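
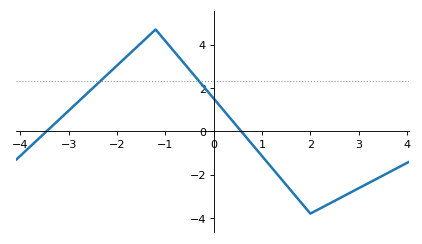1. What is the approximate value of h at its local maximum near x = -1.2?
4.7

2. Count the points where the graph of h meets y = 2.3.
2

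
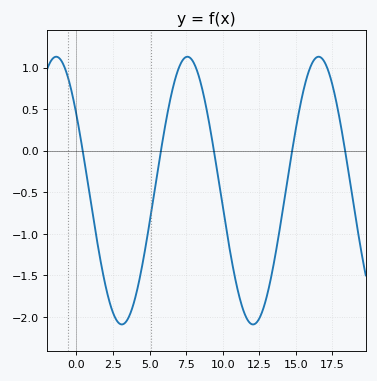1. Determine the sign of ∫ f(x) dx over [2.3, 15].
negative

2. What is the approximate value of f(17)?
1.06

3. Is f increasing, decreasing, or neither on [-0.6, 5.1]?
neither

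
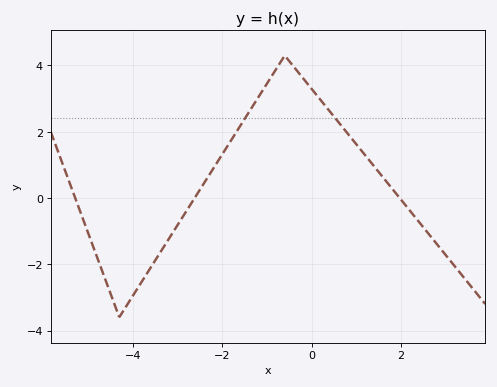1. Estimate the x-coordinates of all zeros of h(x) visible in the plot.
-5.29, -2.61, 1.97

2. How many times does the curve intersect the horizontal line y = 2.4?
2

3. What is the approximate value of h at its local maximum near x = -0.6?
4.3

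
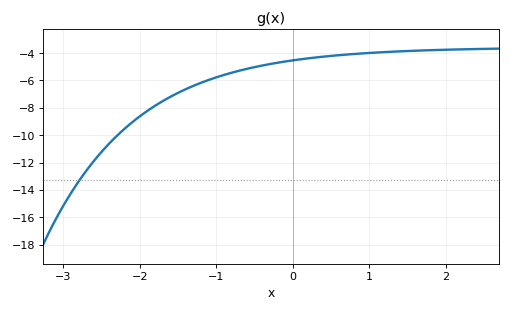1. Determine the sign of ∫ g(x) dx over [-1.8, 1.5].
negative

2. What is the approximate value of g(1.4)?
-3.8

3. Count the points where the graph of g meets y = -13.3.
1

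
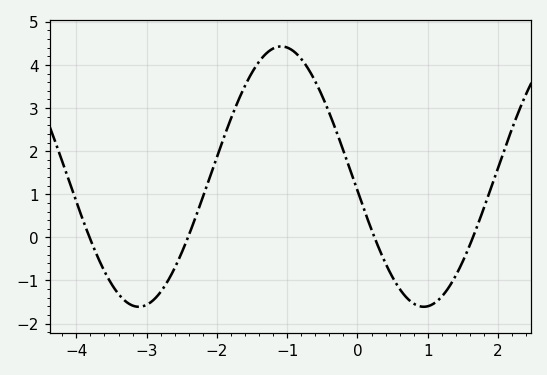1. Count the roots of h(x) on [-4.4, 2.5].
4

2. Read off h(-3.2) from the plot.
-1.6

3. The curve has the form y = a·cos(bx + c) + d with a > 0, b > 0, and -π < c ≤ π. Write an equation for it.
y = 3.02cos(1.6x + 1.7) + 1.41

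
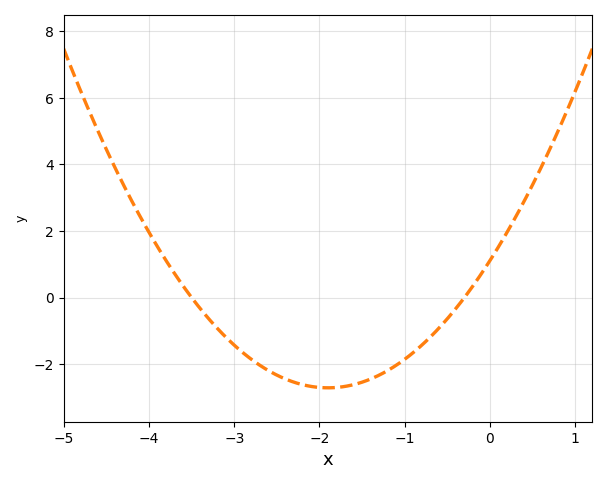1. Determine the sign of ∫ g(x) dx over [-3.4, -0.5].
negative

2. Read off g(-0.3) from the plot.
0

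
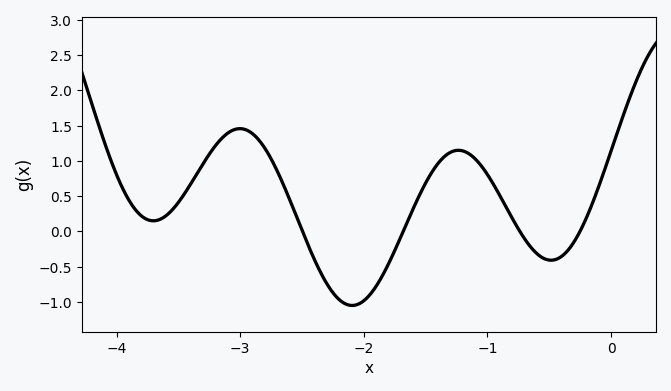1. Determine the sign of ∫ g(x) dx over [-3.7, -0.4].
positive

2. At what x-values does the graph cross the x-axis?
-2.5, -1.7, -0.7, -0.3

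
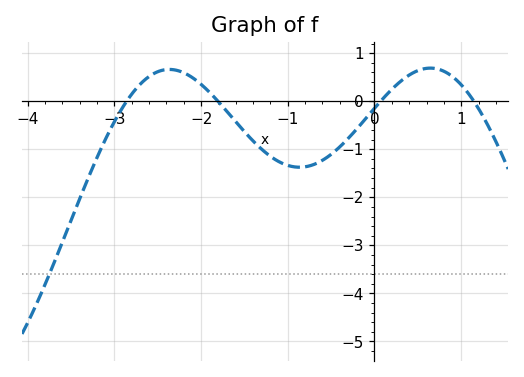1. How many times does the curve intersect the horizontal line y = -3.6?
1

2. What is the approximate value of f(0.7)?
0.7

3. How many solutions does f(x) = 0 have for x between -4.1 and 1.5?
4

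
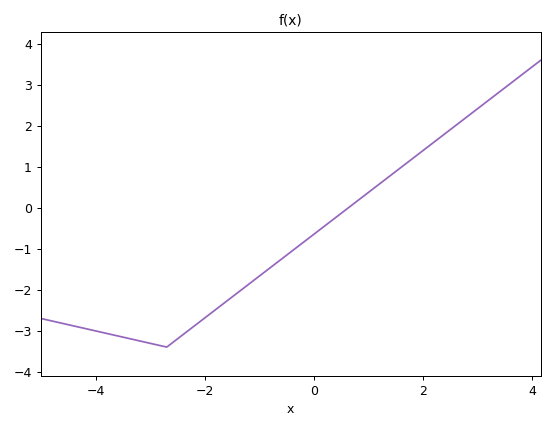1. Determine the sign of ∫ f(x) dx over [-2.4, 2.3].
negative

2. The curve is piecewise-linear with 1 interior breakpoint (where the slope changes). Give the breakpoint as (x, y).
(-2.7, -3.4)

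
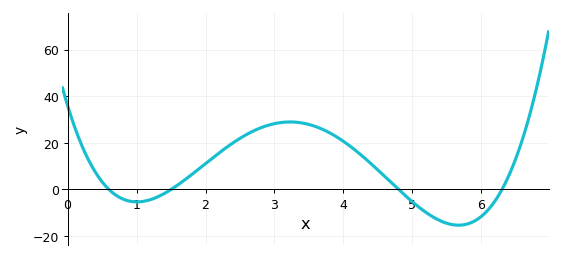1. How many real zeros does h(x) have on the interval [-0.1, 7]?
4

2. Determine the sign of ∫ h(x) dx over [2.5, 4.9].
positive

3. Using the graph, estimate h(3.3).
28.9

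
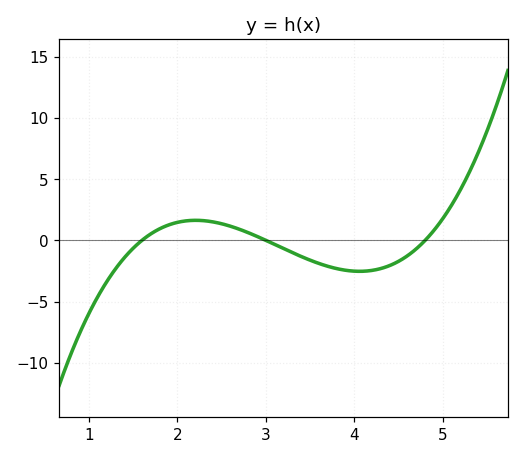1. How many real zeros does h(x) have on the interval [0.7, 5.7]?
3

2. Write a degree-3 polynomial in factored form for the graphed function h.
y = 1.31(x - 1.6)(x - 3)(x - 4.8)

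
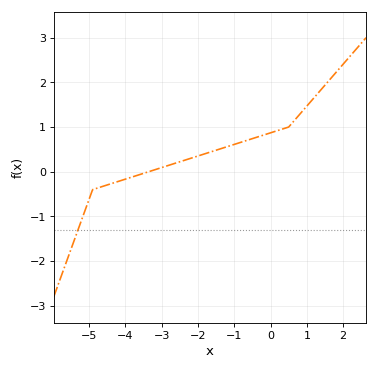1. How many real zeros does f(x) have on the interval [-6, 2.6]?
1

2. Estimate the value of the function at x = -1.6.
0.5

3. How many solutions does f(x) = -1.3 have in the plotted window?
1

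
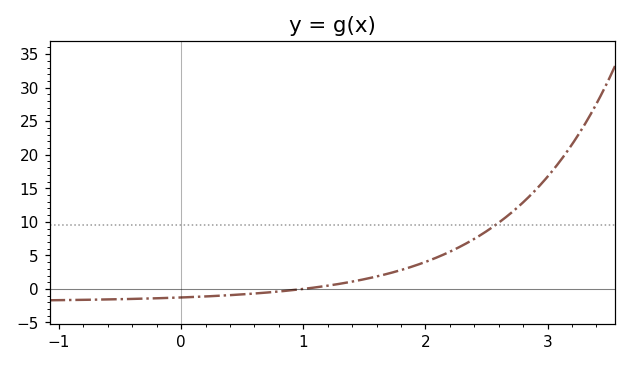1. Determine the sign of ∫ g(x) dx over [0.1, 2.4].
positive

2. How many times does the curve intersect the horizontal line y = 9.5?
1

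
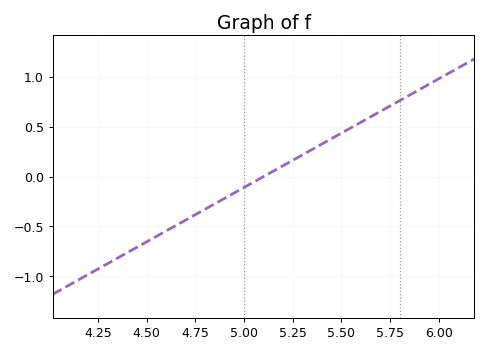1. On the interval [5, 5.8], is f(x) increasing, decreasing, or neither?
increasing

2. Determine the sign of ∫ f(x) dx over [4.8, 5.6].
positive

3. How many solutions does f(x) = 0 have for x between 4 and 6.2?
1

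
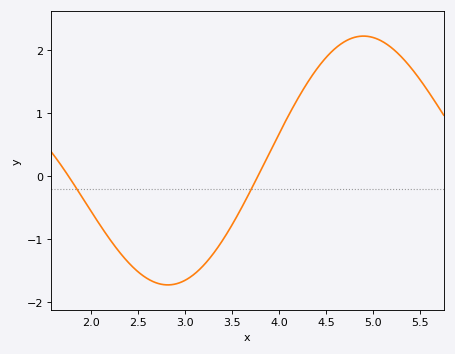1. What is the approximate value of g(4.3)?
1.48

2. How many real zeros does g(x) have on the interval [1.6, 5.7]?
2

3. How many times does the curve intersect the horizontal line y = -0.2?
2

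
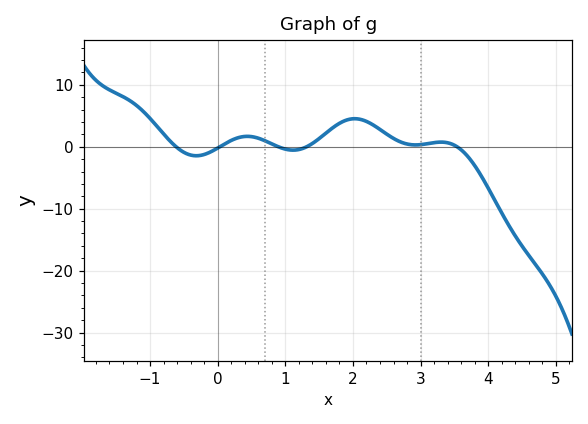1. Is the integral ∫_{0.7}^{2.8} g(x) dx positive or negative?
positive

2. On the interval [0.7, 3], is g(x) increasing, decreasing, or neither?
neither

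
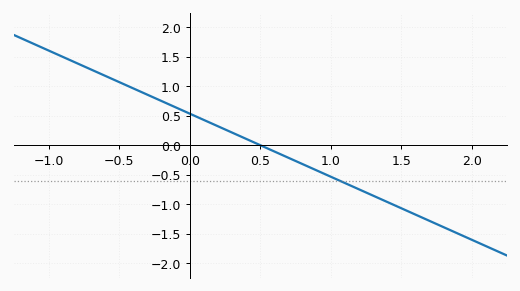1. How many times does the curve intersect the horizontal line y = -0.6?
1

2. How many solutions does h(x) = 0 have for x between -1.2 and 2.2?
1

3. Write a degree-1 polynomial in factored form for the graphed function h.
y = -1.07(x - 0.5)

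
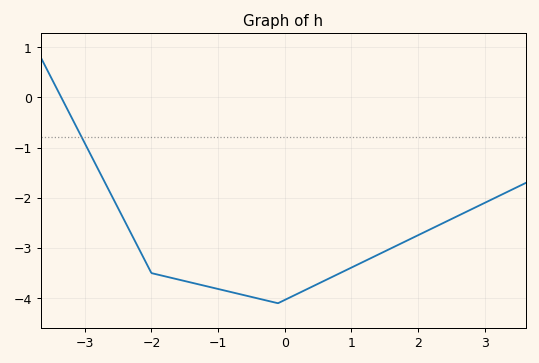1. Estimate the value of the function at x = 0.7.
-3.6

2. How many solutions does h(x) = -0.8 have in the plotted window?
1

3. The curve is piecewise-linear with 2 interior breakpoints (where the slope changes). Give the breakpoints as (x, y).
(-2, -3.5); (-0.1, -4.1)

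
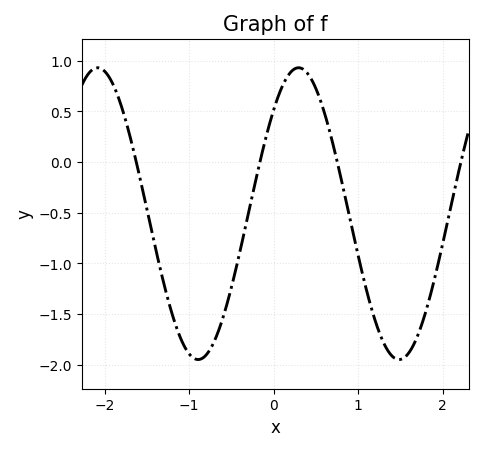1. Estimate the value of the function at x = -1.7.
0.251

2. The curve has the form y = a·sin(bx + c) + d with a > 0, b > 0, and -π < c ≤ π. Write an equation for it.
y = 1.44sin(2.64x + 0.79) - 0.51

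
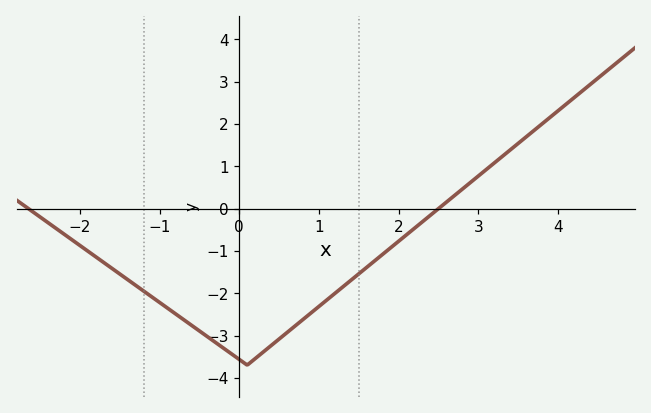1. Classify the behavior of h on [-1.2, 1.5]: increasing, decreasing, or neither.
neither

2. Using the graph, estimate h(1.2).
-2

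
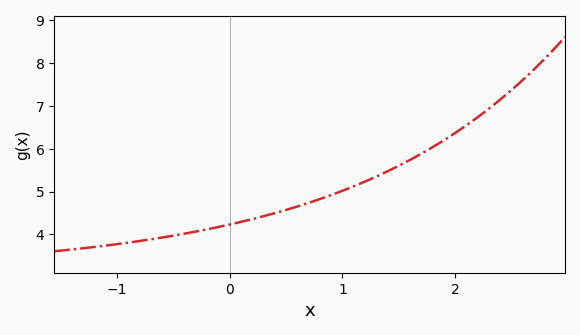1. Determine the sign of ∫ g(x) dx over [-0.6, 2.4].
positive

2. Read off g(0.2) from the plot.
4.36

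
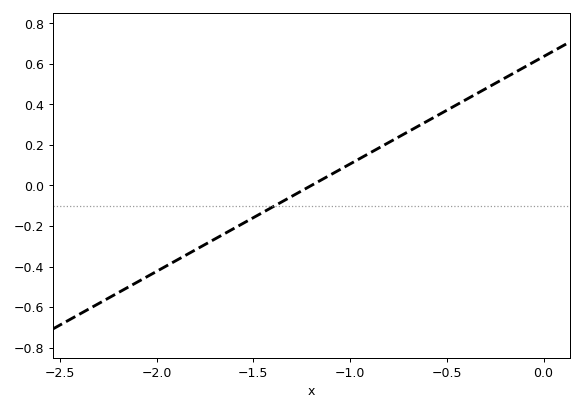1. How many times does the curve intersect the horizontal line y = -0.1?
1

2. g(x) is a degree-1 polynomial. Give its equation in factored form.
y = 0.53(x + 1.2)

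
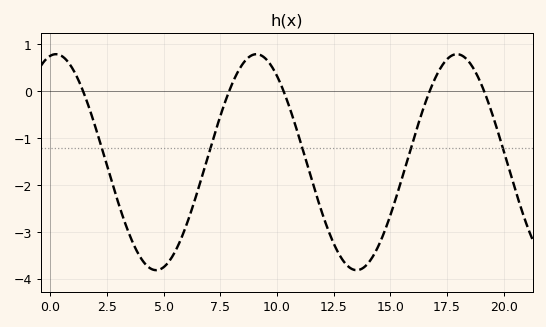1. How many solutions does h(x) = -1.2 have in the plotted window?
5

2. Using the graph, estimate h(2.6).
-1.8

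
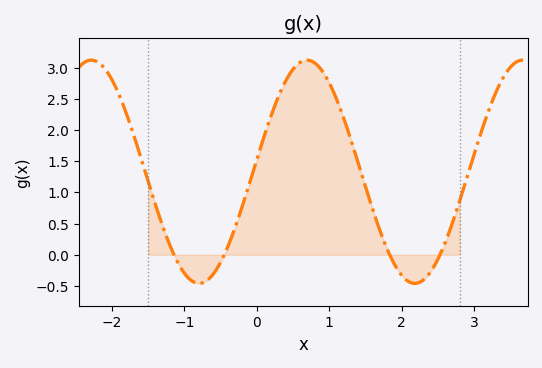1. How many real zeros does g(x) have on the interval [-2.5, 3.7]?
4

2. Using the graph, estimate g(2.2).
-0.45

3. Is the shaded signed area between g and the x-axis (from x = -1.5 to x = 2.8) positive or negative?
positive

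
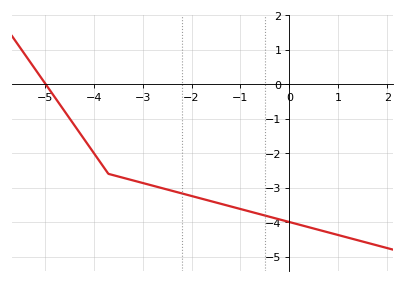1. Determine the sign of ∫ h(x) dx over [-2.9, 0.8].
negative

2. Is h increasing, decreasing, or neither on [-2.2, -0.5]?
decreasing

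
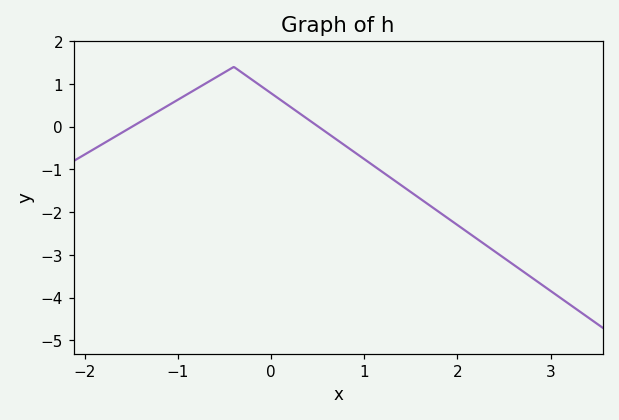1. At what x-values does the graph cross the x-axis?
-1.49, 0.508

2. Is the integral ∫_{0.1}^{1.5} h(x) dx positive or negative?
negative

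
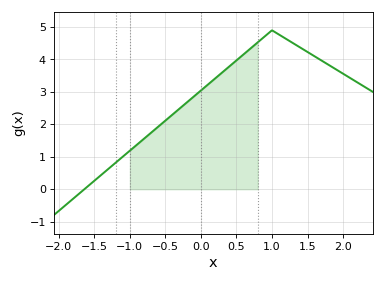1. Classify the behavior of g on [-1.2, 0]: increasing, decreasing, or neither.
increasing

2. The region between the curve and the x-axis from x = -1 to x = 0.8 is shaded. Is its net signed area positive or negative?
positive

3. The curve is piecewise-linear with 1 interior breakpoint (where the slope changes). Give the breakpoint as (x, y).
(1, 4.9)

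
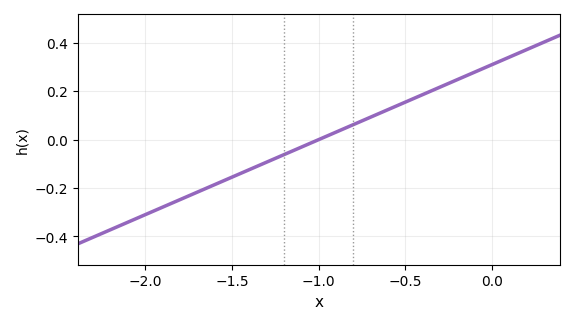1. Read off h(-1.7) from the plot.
-0.217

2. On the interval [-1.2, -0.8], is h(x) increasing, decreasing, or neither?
increasing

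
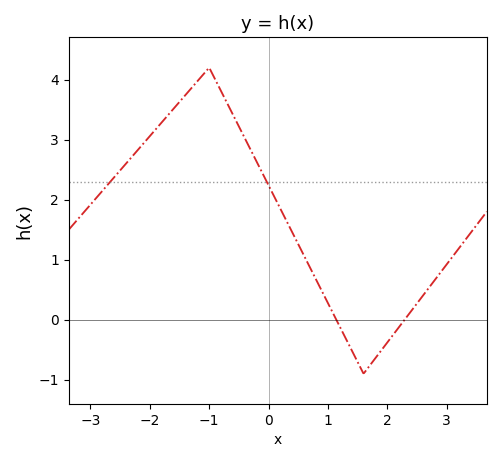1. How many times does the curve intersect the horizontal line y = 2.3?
2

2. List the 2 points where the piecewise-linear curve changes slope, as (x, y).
(-1, 4.2); (1.6, -0.9)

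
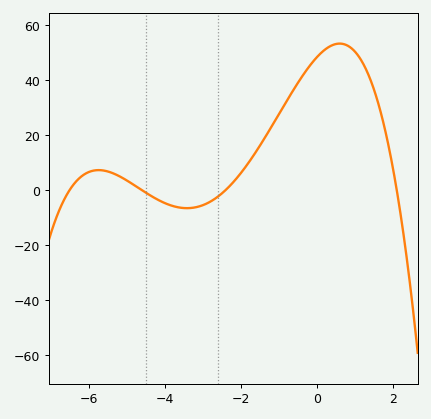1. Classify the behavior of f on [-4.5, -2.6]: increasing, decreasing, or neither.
neither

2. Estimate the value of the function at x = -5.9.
6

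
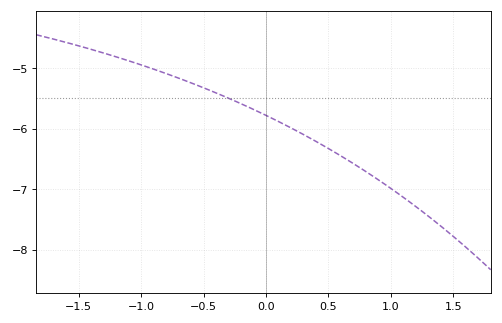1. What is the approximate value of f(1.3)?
-7.4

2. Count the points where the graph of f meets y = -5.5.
1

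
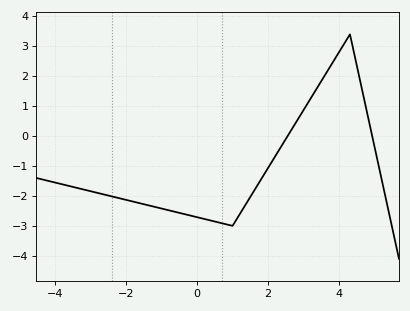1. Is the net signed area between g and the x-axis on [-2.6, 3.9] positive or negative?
negative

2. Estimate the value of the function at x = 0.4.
-2.83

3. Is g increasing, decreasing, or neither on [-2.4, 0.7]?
decreasing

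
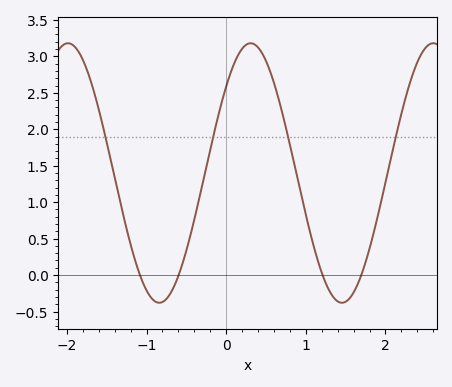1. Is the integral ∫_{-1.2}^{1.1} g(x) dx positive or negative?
positive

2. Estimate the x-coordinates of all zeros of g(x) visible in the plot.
-1.08, -0.597, 1.21, 1.7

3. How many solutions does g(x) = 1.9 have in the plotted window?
4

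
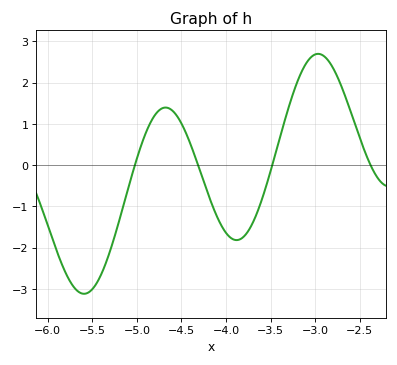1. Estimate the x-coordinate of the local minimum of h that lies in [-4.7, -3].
-3.88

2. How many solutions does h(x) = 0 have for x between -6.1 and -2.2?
4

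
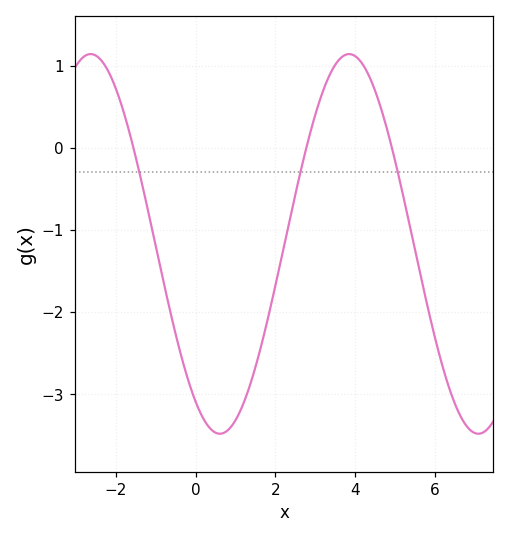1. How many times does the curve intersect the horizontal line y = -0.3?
3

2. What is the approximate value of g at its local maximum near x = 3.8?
1.14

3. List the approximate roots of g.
-1.56, 2.78, 4.92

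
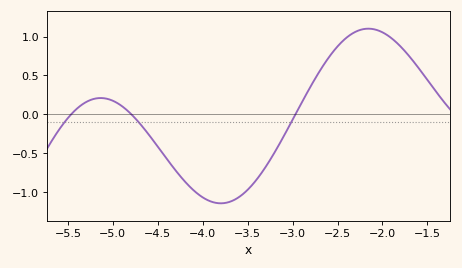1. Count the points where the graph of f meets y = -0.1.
3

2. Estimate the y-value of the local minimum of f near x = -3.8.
-1.15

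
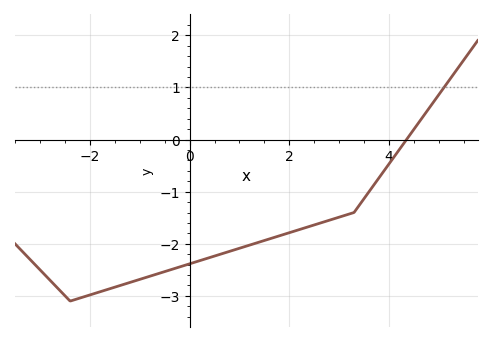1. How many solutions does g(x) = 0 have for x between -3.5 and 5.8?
1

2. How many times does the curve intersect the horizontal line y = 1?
1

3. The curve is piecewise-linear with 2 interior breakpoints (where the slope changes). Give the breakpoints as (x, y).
(-2.4, -3.1); (3.3, -1.4)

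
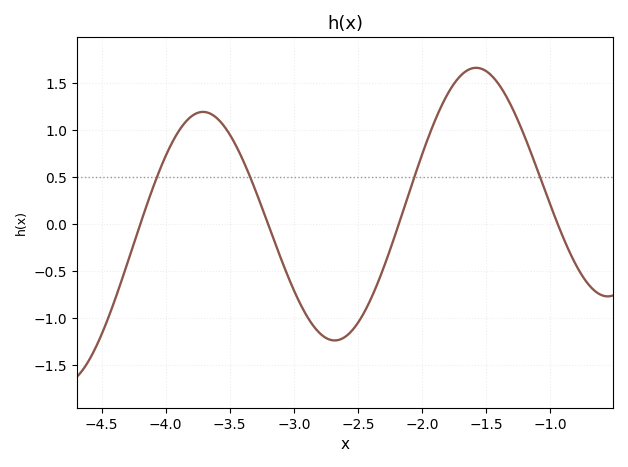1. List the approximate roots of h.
-4.2, -3.2, -2.18, -0.941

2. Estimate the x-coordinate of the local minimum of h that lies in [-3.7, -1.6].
-2.68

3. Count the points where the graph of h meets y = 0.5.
4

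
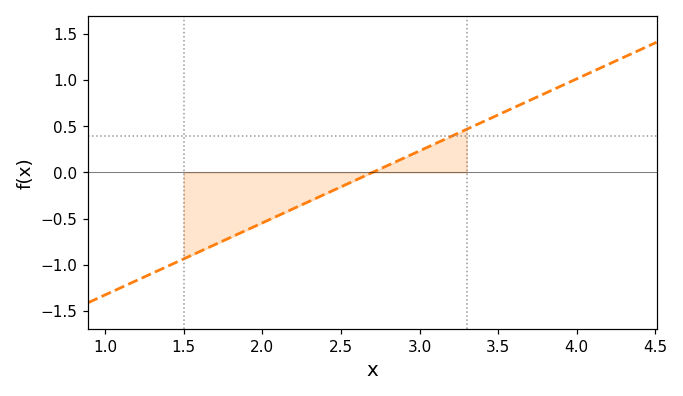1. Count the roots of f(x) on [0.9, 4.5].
1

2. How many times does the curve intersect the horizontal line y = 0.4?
1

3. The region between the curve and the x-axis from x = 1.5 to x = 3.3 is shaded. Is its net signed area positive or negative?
negative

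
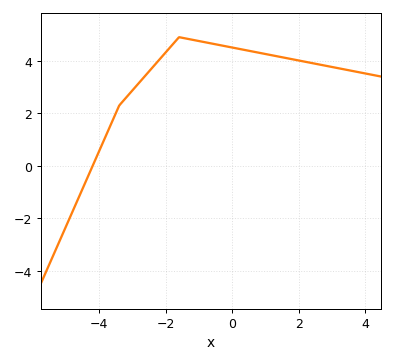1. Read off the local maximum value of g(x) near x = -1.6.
4.8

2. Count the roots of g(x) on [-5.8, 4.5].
1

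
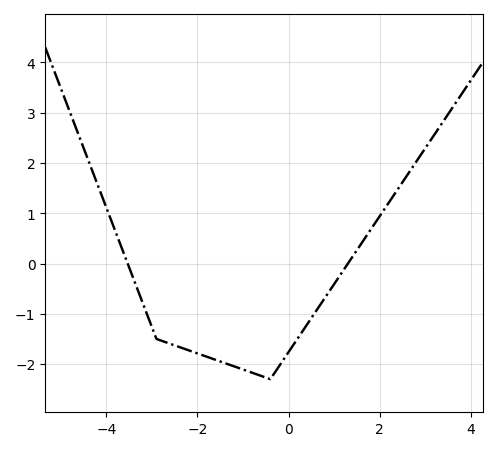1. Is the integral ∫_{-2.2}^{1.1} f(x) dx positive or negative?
negative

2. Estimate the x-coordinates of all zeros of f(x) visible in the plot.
-3.6, 1.4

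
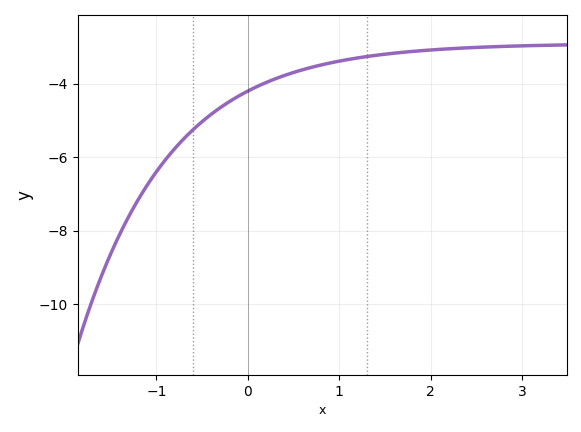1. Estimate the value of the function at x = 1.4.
-3.23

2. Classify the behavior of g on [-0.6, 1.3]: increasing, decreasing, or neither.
increasing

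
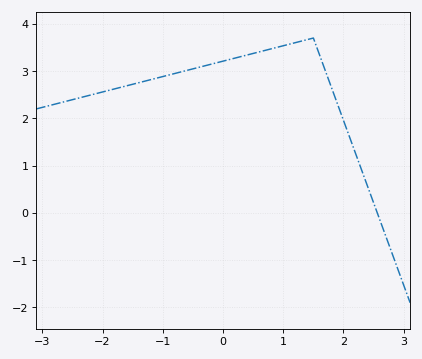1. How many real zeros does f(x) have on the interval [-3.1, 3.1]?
1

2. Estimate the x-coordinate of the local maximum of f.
1.5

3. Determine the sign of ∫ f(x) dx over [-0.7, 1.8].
positive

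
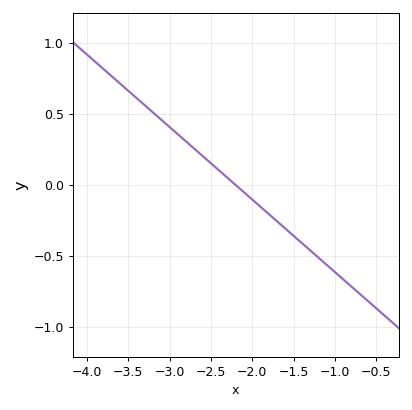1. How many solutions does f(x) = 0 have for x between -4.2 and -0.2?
1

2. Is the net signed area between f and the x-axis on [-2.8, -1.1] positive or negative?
negative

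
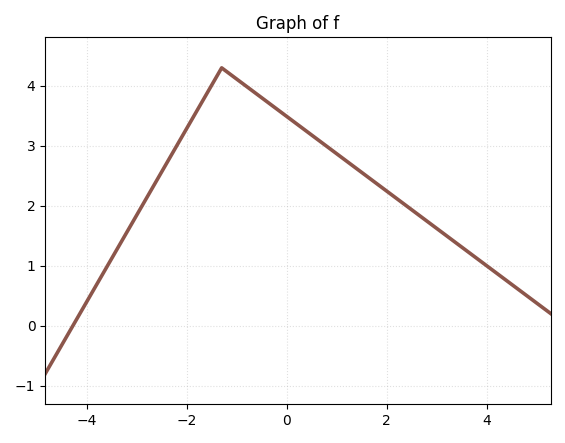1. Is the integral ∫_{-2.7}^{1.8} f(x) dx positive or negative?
positive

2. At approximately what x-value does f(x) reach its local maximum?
-1.2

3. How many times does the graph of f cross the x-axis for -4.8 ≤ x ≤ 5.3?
1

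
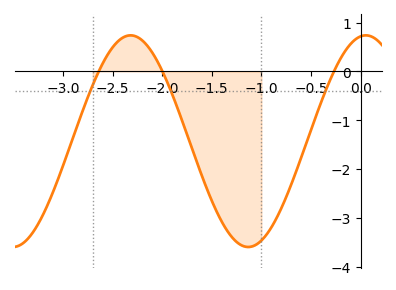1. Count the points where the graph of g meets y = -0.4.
3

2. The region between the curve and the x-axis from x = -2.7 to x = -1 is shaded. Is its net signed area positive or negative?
negative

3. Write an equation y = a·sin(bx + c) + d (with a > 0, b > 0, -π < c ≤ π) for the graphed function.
y = 2.17sin(2.6x + 1.4) - 1.43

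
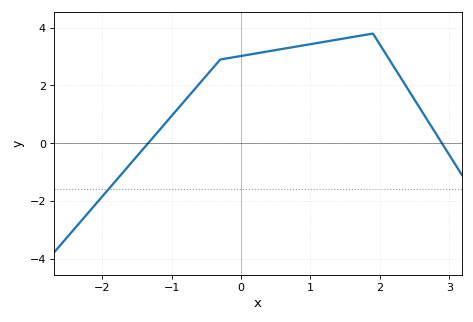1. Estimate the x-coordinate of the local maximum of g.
1.9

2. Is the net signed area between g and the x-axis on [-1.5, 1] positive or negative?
positive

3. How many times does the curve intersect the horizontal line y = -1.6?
1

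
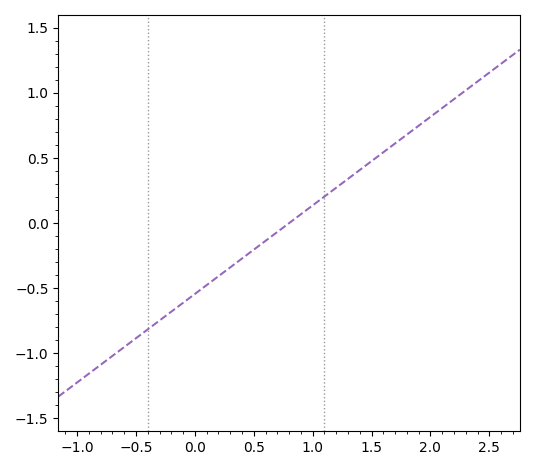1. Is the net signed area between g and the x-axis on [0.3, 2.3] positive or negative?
positive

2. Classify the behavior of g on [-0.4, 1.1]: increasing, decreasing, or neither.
increasing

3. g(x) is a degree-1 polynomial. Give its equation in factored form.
y = 0.68(x - 0.8)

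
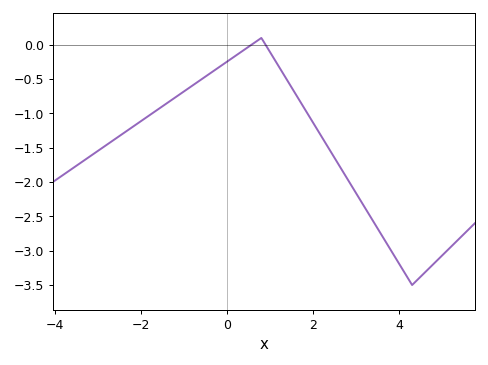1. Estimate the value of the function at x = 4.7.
-3.25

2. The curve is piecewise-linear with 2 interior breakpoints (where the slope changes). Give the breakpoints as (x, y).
(0.8, 0.1); (4.3, -3.5)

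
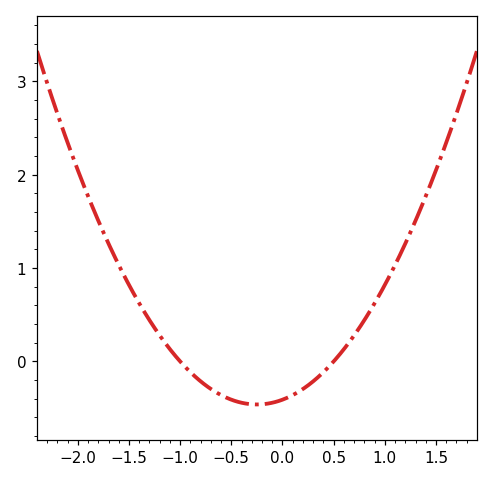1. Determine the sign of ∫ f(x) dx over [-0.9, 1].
negative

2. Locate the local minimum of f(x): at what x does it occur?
-0.2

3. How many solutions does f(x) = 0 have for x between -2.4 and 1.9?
2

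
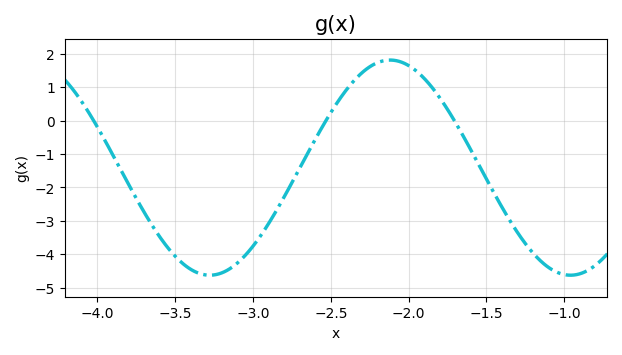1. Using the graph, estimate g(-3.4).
-4.5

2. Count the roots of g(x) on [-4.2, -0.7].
3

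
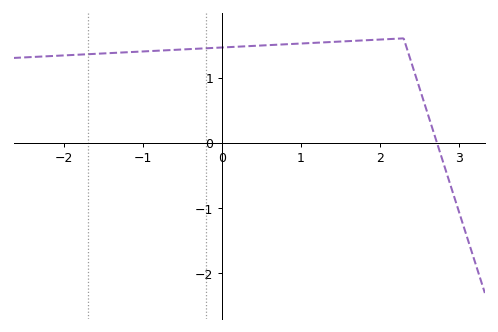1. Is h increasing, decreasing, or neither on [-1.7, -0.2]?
increasing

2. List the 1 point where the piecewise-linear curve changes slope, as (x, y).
(2.3, 1.6)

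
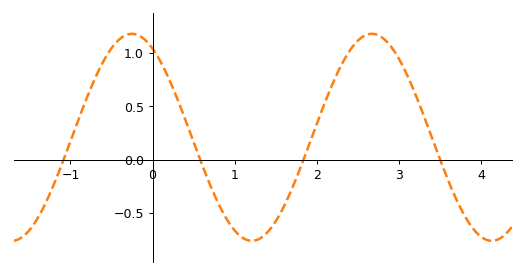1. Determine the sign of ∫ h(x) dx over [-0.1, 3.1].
positive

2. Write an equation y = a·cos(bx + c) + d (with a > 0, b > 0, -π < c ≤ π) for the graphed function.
y = 0.97cos(2.1x + 0.54) + 0.21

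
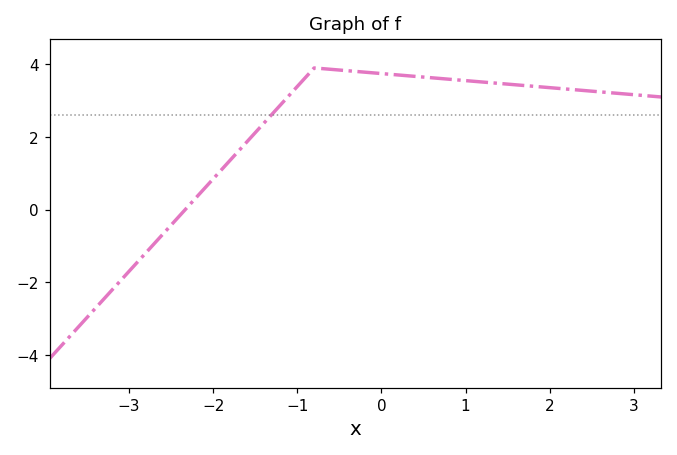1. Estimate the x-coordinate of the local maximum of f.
-0.8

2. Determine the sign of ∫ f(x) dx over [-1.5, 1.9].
positive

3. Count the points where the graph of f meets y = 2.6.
1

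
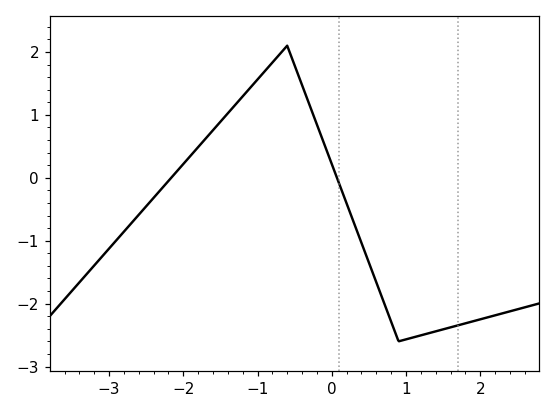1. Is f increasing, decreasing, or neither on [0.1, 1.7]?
neither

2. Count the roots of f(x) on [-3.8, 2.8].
2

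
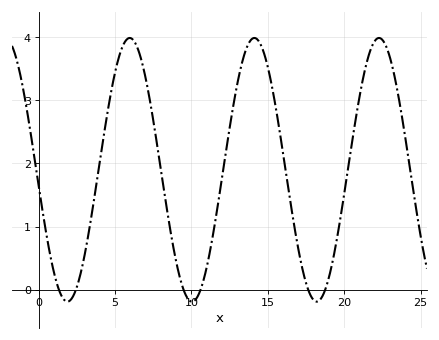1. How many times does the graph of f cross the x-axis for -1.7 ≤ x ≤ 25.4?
6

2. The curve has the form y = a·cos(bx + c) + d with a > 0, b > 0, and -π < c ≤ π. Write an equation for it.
y = 2.09cos(0.77x + 1.7) + 1.9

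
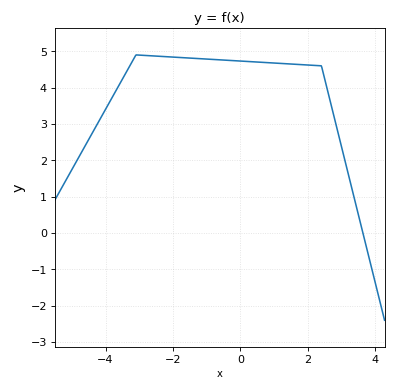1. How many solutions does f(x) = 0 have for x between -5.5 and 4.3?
1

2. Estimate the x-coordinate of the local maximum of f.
-3.1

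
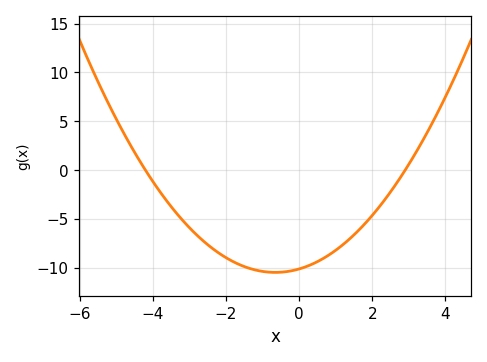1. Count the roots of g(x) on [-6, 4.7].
2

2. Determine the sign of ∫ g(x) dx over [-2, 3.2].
negative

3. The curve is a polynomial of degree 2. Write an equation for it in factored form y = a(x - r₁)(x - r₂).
y = 0.83(x + 4.2)(x - 2.9)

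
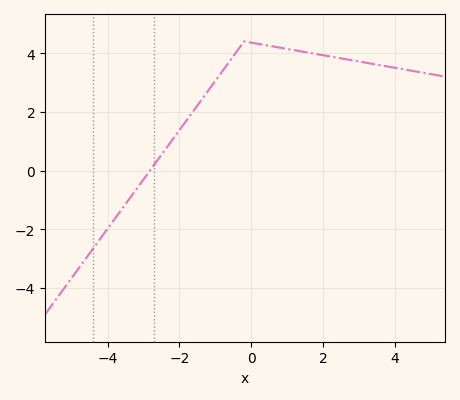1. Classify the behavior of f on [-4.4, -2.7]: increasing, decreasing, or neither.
increasing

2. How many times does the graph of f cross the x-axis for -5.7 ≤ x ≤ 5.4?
1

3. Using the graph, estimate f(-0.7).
3.56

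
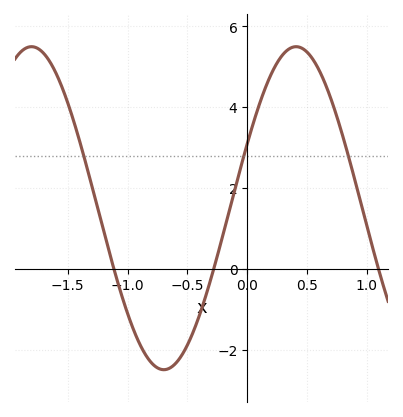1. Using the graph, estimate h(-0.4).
-1.16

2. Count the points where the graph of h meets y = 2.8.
3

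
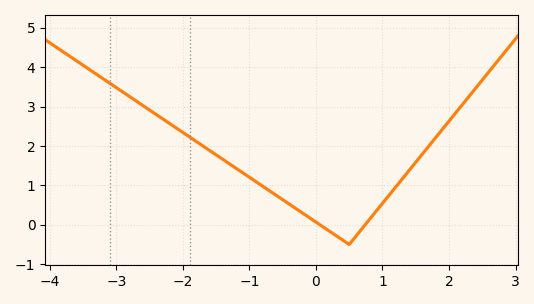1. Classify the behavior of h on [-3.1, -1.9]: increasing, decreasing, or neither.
decreasing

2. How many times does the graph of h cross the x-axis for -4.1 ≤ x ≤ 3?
2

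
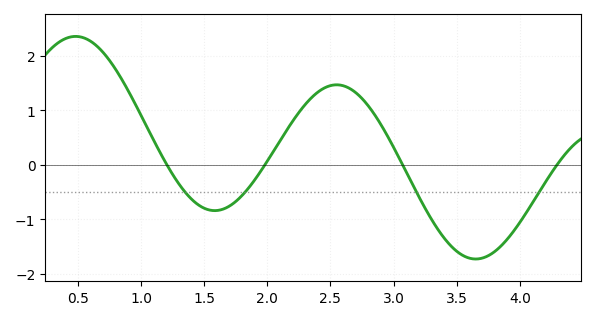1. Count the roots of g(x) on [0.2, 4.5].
4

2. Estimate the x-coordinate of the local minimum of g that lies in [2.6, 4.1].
3.65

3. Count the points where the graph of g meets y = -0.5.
4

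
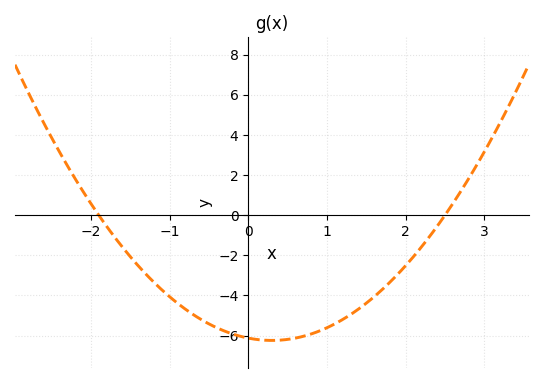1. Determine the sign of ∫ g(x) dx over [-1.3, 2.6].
negative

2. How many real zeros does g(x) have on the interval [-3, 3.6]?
2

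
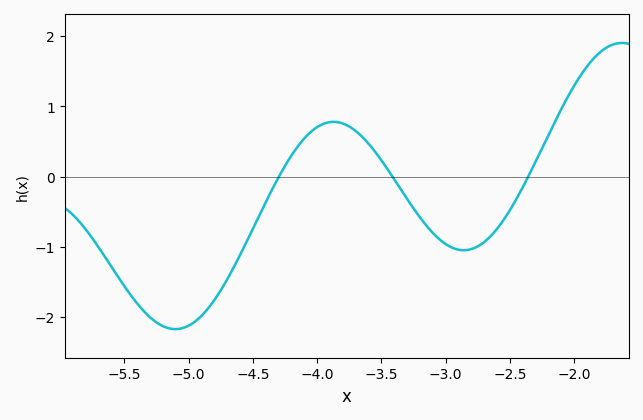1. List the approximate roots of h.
-4.3, -3.41, -2.36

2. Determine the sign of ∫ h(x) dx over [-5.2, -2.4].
negative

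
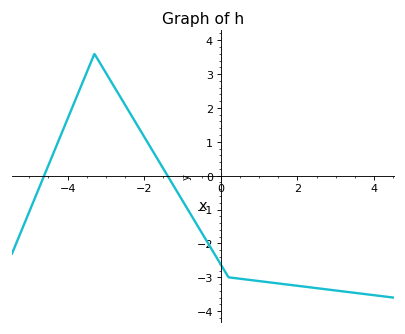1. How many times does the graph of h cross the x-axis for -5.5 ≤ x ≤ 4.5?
2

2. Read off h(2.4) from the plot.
-3.3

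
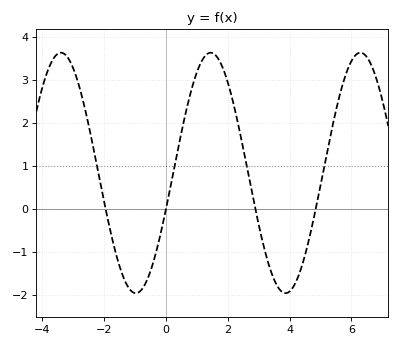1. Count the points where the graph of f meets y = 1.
4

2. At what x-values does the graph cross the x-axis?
-1.94, 0.012, 2.9, 4.85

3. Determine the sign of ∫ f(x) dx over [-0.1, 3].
positive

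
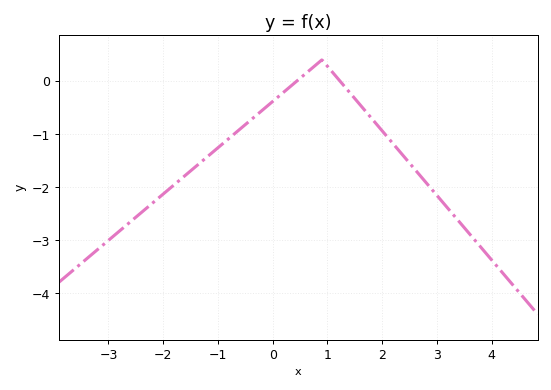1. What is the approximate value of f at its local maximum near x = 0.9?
0.399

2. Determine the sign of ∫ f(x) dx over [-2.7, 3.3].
negative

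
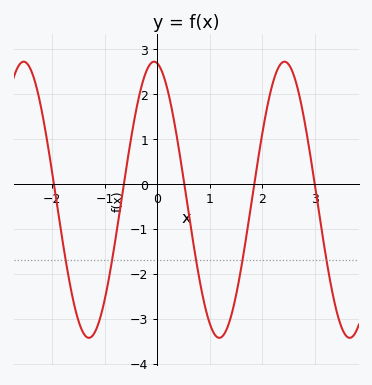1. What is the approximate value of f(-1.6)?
-2.58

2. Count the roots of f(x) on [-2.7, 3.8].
5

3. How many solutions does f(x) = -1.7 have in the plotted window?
5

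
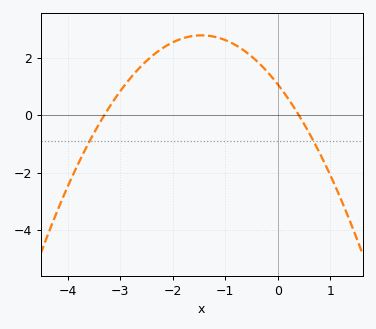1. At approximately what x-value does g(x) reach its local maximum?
-1.45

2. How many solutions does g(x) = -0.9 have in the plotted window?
2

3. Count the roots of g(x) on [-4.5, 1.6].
2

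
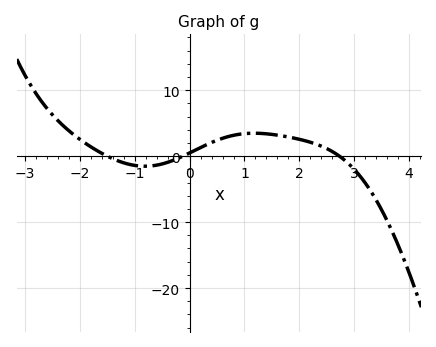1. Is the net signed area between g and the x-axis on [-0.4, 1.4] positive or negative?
positive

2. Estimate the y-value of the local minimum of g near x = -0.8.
-2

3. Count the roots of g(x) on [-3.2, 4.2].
3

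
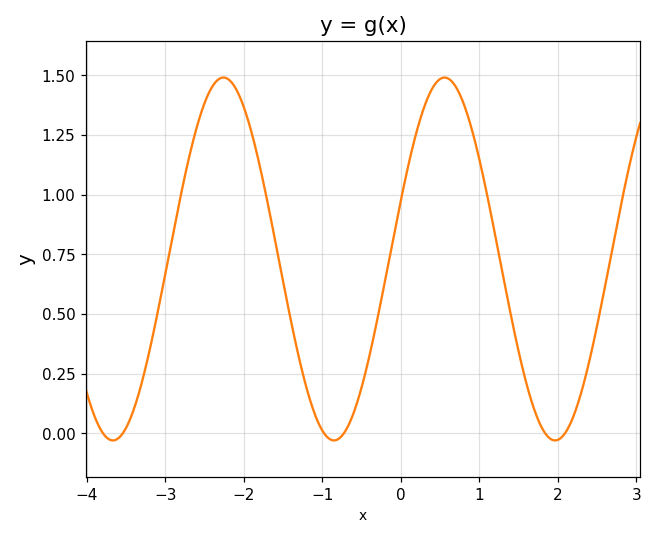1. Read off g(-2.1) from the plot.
1.44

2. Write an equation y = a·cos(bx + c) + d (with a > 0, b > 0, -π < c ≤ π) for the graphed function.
y = 0.76cos(2.23x - 1.24) + 0.73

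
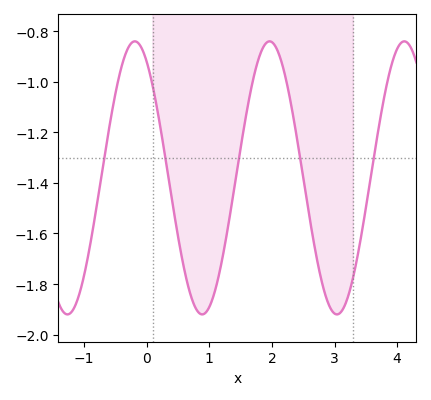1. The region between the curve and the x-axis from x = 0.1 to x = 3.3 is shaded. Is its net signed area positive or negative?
negative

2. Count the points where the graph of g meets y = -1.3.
5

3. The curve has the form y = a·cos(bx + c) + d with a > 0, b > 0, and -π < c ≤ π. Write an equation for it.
y = 0.54cos(2.9x + 0.55) - 1.38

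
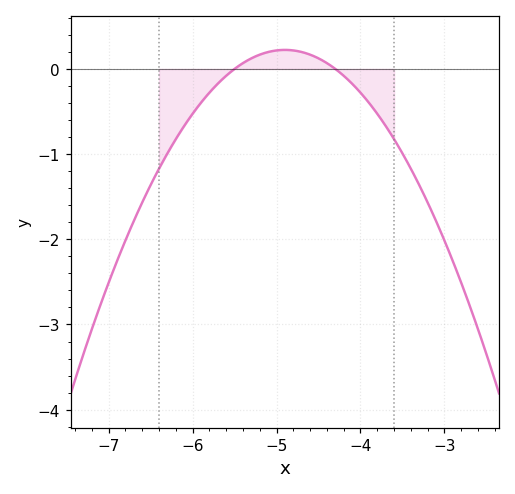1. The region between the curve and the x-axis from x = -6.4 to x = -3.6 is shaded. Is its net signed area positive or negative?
negative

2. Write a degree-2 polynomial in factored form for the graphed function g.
y = -0.62(x + 5.5)(x + 4.3)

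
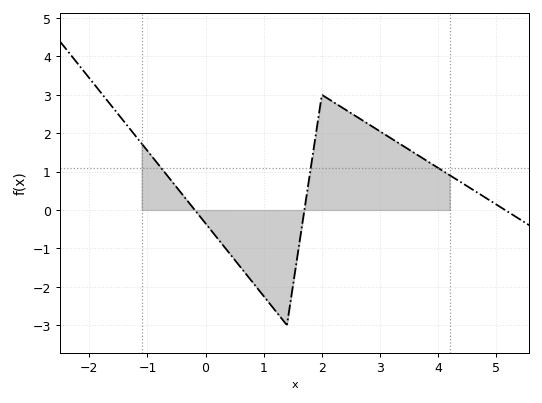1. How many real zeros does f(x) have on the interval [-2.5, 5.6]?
3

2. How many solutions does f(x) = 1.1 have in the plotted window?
3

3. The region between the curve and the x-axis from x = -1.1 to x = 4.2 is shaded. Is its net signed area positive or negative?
positive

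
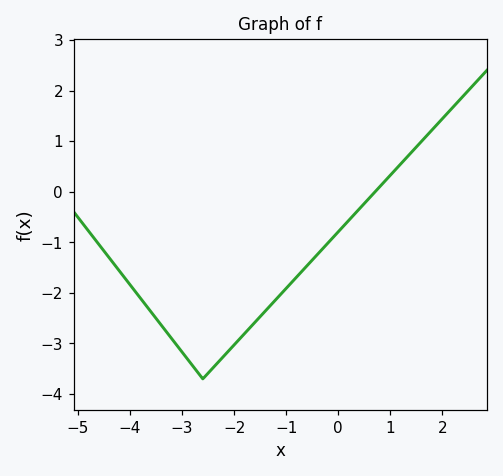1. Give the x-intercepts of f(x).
0.8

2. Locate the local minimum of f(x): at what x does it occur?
-2.6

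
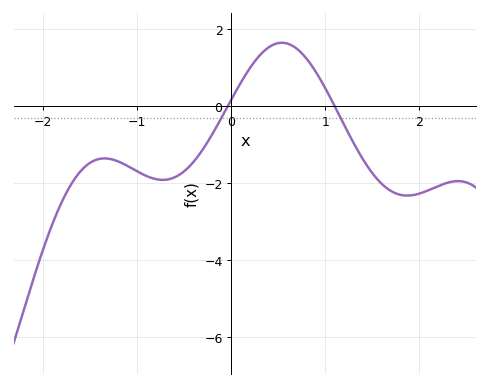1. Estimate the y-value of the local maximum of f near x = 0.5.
1.6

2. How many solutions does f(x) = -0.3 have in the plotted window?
2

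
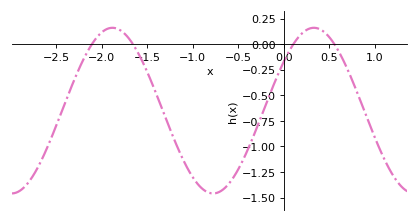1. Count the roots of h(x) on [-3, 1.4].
4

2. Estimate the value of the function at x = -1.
-1.3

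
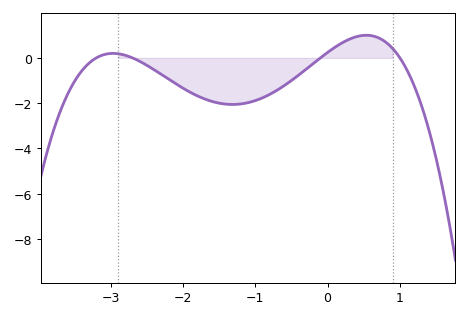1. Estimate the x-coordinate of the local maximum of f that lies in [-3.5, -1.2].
-3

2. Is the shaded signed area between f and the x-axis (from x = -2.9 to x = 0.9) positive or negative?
negative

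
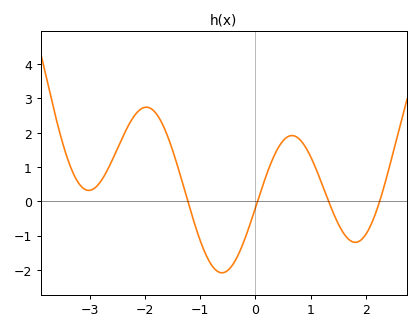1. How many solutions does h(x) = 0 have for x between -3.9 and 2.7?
4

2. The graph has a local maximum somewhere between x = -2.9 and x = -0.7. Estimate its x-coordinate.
-2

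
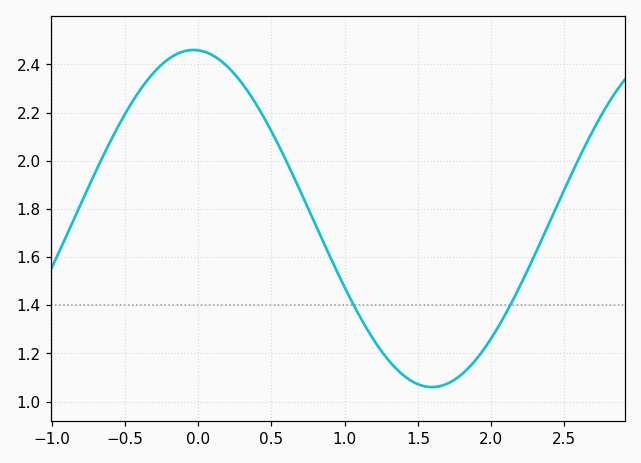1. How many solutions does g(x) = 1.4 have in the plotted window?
2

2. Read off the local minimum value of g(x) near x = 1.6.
1.06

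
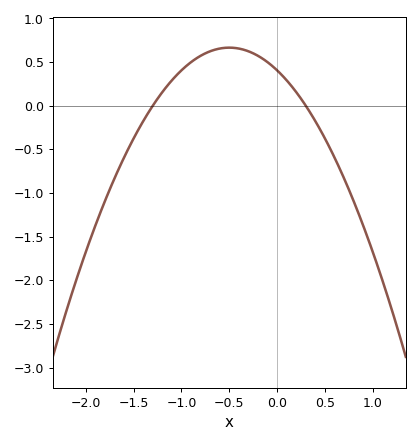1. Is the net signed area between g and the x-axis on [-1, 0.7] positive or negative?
positive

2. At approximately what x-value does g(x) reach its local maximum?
-0.5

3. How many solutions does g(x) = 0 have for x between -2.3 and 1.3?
2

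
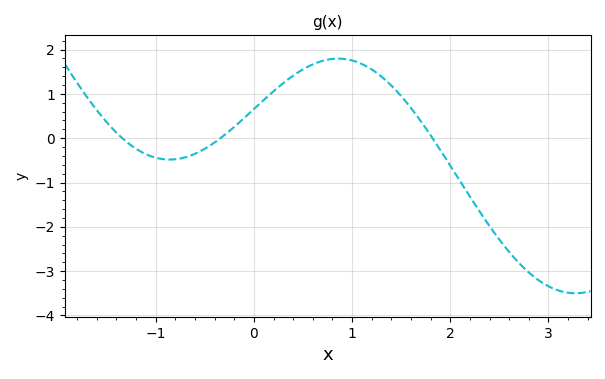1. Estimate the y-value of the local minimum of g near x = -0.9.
-0.482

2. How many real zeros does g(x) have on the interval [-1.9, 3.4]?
3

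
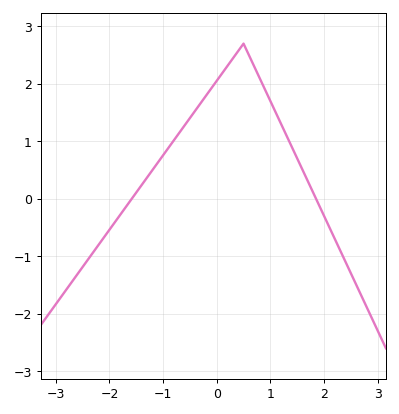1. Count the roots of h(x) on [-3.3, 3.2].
2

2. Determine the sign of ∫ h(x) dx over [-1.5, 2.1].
positive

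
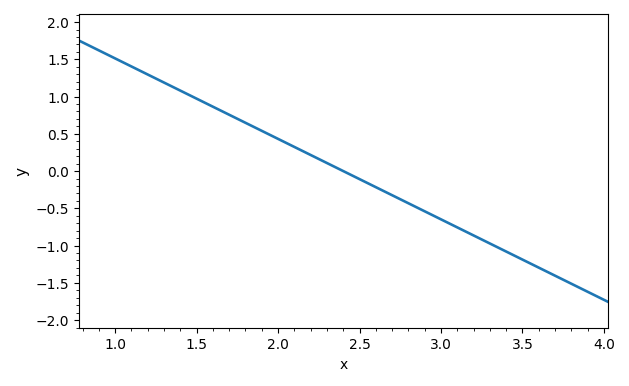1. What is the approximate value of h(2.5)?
-0.1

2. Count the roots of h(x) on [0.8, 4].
1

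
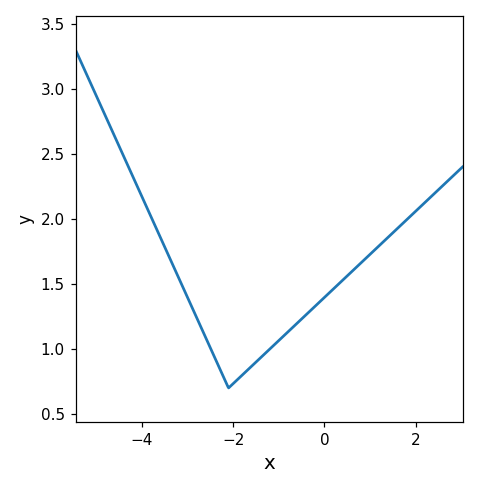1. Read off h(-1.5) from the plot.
0.9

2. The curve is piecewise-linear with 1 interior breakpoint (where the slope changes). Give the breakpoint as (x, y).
(-2.1, 0.7)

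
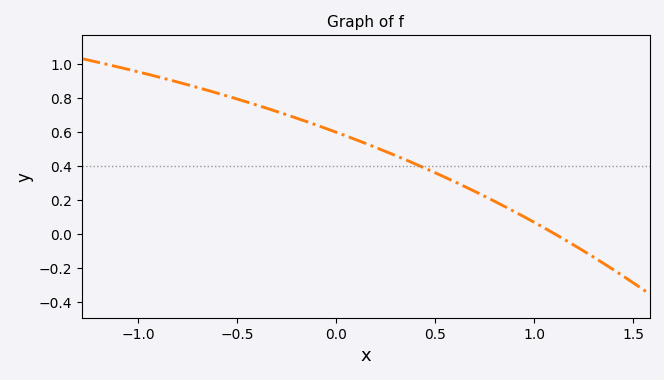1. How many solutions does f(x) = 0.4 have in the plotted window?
1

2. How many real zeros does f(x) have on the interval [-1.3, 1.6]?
1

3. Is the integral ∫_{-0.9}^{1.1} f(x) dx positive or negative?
positive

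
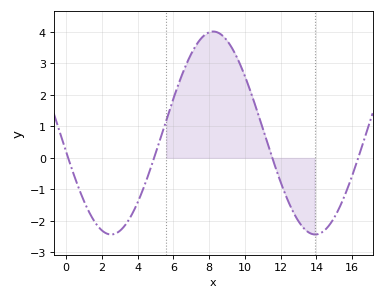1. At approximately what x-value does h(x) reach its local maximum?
8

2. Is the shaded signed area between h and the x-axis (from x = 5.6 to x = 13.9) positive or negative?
positive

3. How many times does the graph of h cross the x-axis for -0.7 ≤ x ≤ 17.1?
4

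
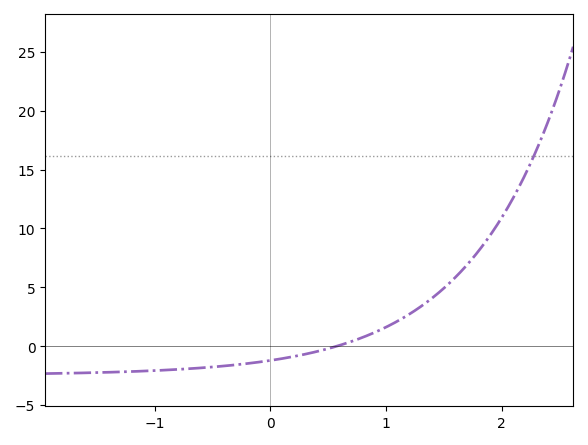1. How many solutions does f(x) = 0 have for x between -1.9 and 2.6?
1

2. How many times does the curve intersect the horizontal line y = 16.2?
1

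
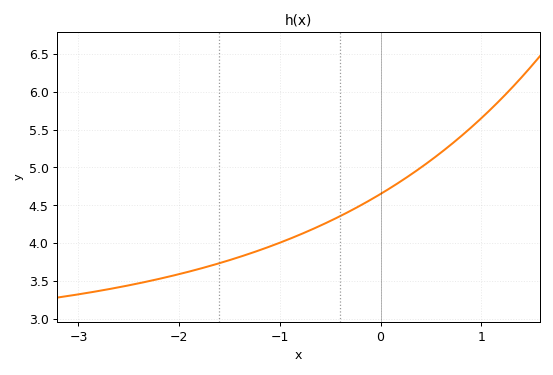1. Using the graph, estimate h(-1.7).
3.7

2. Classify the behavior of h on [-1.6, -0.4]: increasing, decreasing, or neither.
increasing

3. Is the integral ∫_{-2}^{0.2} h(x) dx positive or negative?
positive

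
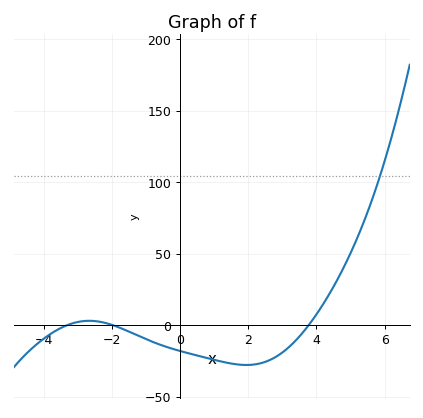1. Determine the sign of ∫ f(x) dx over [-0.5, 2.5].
negative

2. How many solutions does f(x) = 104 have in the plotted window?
1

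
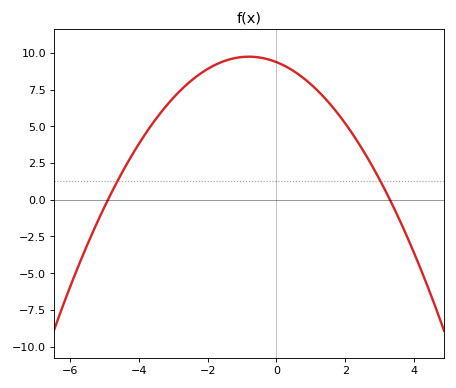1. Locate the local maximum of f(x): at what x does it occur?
-0.8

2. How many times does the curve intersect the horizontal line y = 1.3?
2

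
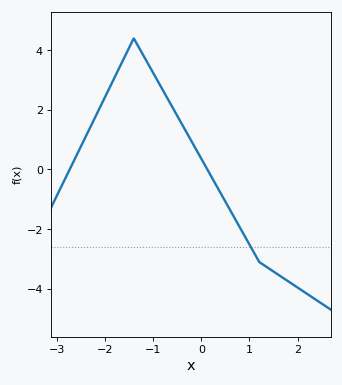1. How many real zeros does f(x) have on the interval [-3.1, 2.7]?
2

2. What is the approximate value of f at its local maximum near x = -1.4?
4.4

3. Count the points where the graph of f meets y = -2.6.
1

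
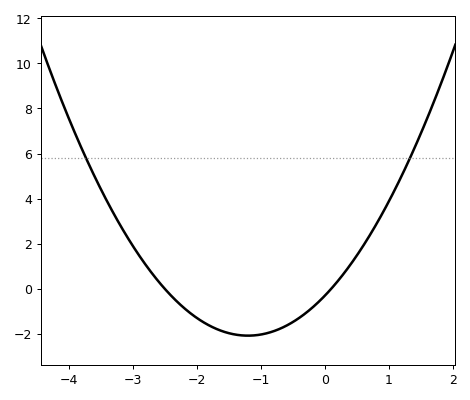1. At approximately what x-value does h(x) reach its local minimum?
-1.2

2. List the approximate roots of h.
-2.5, 0.1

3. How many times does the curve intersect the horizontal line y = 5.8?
2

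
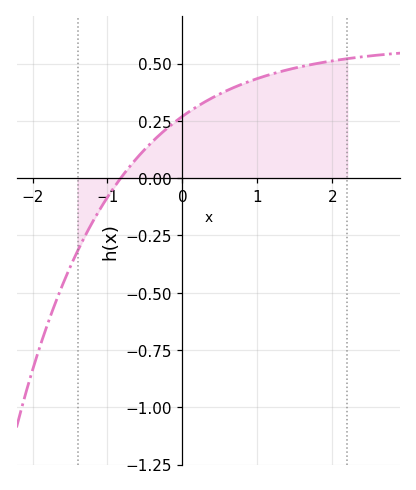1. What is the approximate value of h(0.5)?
0.36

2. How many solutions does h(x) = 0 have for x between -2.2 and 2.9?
1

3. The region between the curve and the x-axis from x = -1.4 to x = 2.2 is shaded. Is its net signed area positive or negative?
positive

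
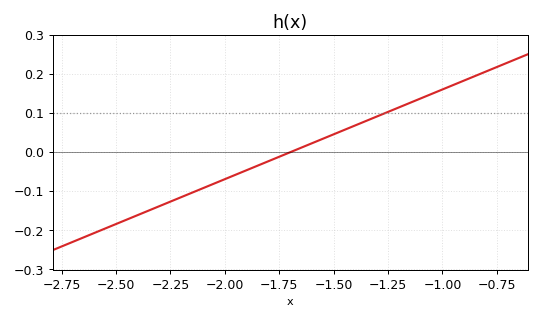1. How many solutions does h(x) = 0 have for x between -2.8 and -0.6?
1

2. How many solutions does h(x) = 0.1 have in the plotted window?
1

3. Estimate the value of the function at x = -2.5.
-0.184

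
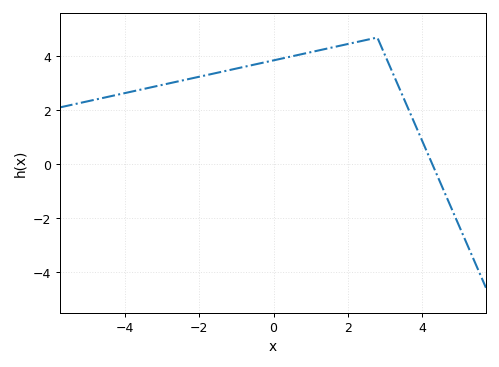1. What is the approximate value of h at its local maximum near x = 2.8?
4.6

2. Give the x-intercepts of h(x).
4.2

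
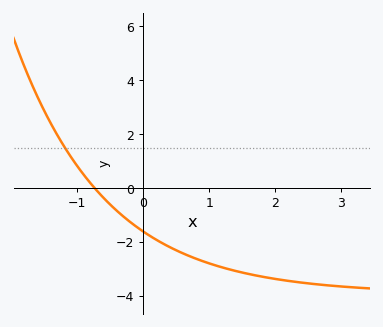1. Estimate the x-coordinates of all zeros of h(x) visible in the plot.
-0.7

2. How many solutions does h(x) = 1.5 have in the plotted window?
1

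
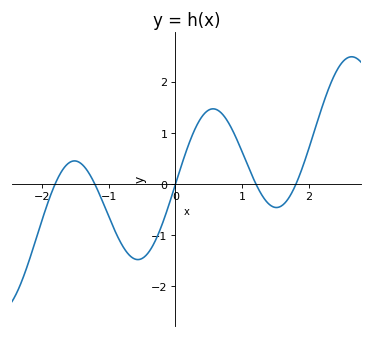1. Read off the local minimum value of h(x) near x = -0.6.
-1.5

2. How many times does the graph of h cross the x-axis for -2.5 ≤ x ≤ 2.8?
5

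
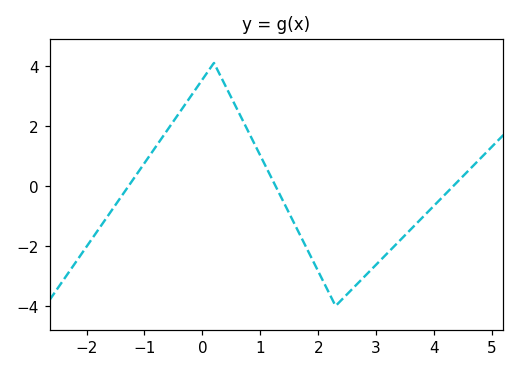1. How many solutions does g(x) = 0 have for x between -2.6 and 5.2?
3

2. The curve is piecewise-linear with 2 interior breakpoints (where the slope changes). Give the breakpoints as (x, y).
(0.2, 4.1); (2.3, -4)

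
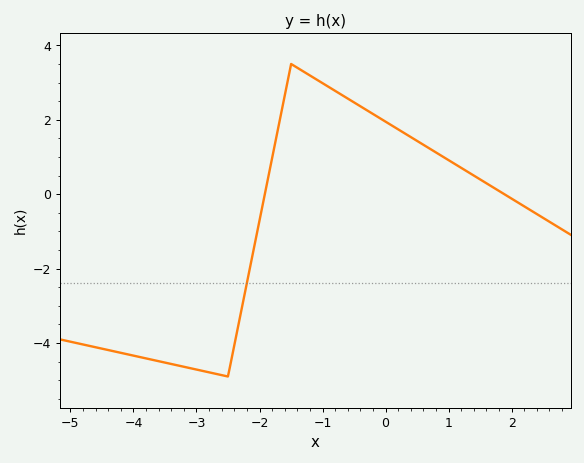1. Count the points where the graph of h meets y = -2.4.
1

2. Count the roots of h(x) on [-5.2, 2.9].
2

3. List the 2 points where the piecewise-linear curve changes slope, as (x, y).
(-2.5, -4.9); (-1.5, 3.5)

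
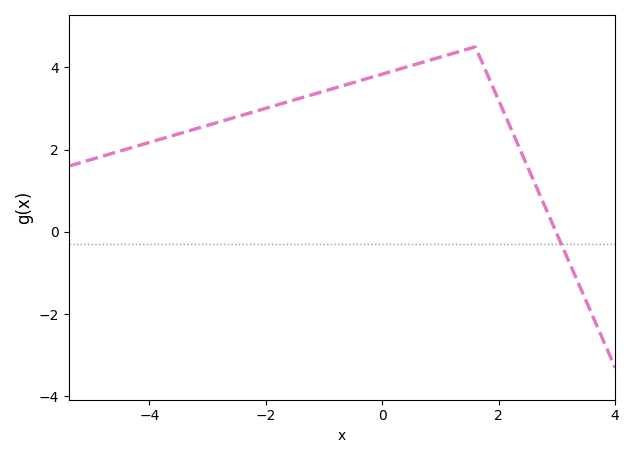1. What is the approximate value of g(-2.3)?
2.88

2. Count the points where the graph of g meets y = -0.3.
1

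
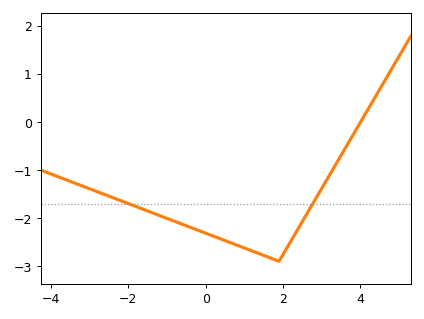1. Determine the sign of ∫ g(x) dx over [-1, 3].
negative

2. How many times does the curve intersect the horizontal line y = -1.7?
2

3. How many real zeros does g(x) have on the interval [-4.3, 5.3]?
1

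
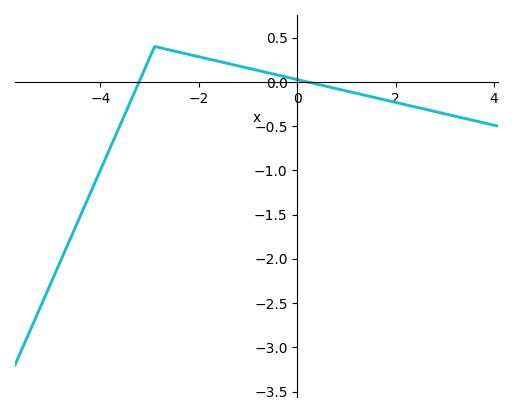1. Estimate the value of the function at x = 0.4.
-0.05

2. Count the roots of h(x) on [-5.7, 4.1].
2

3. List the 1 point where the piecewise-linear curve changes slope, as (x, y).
(-2.9, 0.4)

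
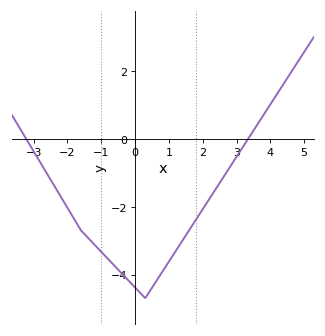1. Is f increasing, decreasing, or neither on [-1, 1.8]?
neither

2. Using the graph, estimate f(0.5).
-4.39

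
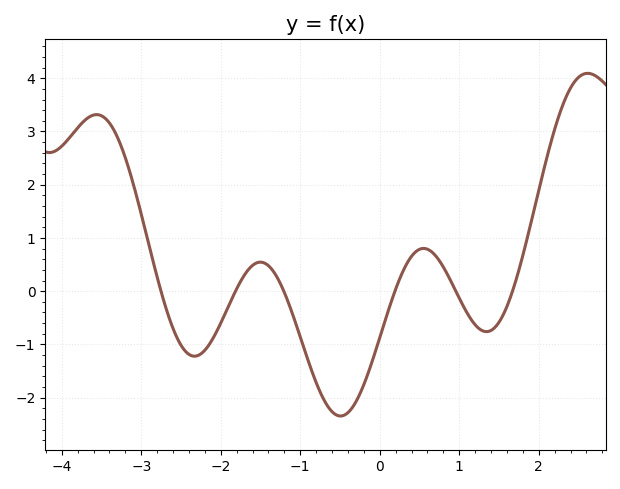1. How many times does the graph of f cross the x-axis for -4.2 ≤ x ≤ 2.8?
6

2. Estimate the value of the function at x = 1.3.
-0.7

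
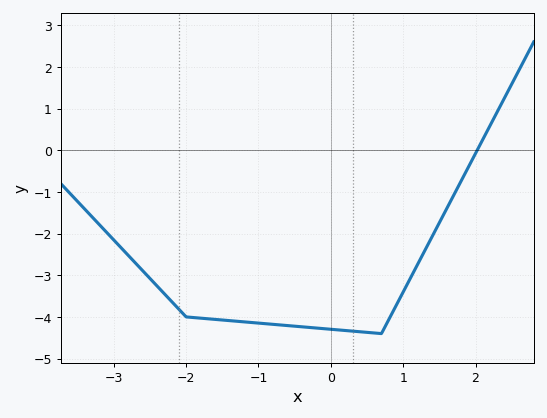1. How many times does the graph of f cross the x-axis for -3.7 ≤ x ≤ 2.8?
1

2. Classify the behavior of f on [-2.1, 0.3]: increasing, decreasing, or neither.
decreasing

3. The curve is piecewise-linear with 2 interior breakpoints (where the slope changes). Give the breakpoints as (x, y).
(-2, -4); (0.7, -4.4)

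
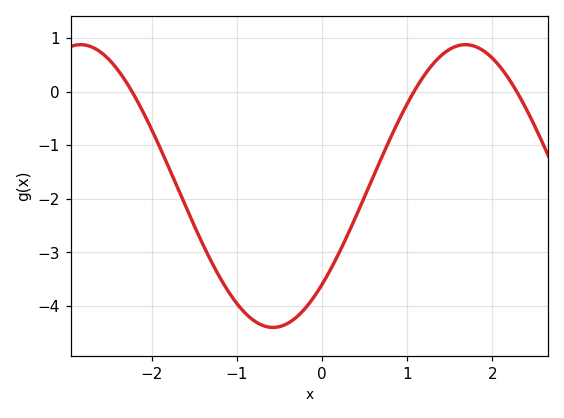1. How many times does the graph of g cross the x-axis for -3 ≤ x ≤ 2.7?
3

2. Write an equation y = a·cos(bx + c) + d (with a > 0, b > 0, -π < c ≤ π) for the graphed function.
y = 2.64cos(1.4x - 2.3) - 1.76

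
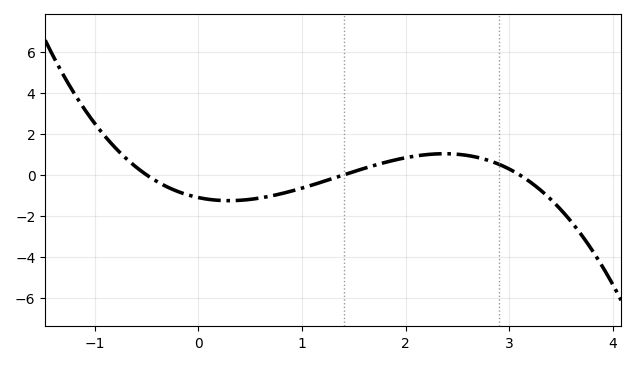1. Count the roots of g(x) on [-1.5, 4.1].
3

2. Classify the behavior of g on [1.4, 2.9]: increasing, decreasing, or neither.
neither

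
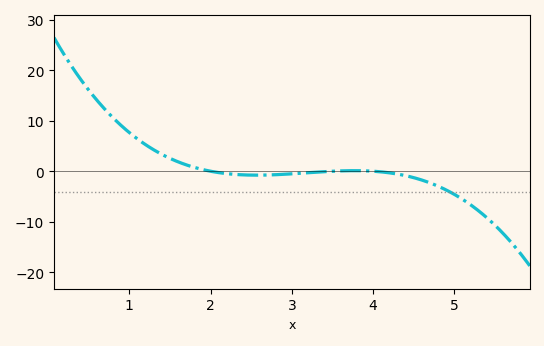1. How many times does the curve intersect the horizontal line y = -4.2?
1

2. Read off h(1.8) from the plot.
0.763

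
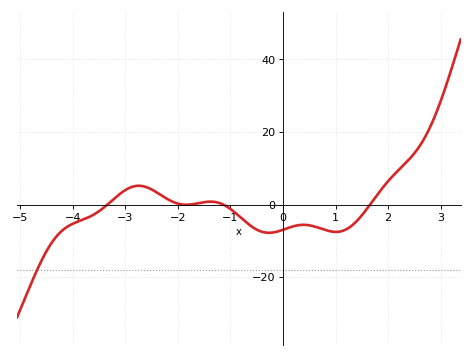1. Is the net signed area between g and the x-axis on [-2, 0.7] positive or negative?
negative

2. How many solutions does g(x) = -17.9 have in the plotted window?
1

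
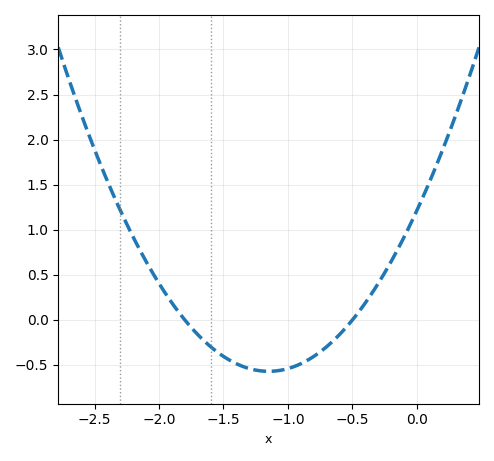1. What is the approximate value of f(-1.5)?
-0.405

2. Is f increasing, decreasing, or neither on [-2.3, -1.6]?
decreasing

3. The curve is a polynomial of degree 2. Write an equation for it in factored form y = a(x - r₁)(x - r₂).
y = 1.35(x + 1.8)(x + 0.5)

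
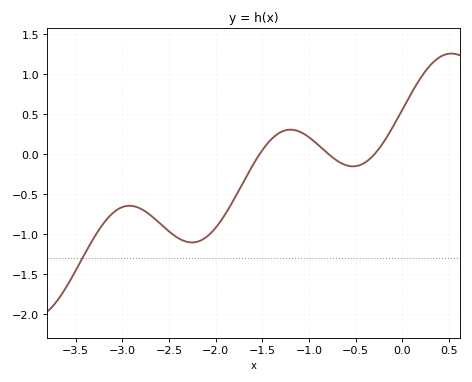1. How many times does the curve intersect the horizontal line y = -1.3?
1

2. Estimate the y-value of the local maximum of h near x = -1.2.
0.3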